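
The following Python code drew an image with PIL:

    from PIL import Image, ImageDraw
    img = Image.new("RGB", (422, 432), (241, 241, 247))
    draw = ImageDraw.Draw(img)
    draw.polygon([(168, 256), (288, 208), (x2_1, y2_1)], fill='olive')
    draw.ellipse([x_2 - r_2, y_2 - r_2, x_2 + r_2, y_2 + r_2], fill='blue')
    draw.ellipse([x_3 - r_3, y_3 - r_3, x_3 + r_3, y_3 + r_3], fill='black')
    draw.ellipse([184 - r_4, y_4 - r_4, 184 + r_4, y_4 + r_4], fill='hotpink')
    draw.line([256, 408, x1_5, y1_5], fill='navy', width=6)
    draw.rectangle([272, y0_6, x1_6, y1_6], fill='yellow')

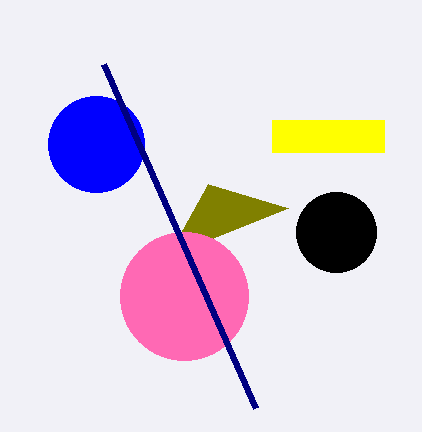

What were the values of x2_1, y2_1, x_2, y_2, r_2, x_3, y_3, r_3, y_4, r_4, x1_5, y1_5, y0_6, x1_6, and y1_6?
x2_1 = 208, y2_1 = 184, x_2 = 96, y_2 = 144, r_2 = 48, x_3 = 336, y_3 = 232, r_3 = 40, y_4 = 296, r_4 = 64, x1_5 = 104, y1_5 = 64, y0_6 = 120, x1_6 = 384, y1_6 = 152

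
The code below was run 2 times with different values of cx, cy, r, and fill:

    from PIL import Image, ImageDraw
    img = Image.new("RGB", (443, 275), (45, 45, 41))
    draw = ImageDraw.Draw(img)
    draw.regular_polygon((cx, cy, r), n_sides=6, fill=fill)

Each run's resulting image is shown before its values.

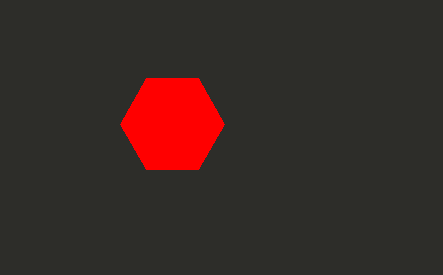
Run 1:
cx = 172, cy = 124, r = 52, fill = 'red'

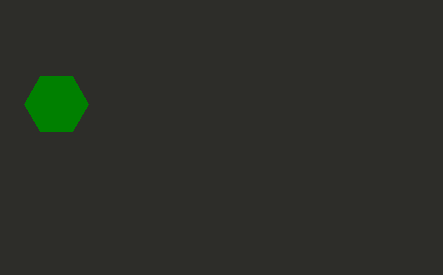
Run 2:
cx = 56; cy = 104; r = 32; fill = 'green'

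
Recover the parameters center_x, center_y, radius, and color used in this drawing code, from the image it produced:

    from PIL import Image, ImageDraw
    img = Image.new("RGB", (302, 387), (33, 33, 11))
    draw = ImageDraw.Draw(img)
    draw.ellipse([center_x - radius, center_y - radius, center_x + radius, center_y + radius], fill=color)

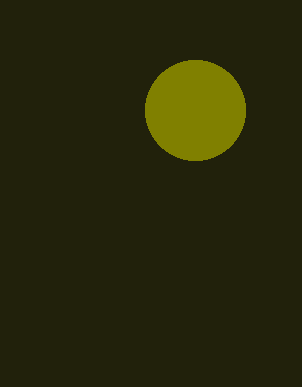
center_x = 195
center_y = 110
radius = 50
color = 'olive'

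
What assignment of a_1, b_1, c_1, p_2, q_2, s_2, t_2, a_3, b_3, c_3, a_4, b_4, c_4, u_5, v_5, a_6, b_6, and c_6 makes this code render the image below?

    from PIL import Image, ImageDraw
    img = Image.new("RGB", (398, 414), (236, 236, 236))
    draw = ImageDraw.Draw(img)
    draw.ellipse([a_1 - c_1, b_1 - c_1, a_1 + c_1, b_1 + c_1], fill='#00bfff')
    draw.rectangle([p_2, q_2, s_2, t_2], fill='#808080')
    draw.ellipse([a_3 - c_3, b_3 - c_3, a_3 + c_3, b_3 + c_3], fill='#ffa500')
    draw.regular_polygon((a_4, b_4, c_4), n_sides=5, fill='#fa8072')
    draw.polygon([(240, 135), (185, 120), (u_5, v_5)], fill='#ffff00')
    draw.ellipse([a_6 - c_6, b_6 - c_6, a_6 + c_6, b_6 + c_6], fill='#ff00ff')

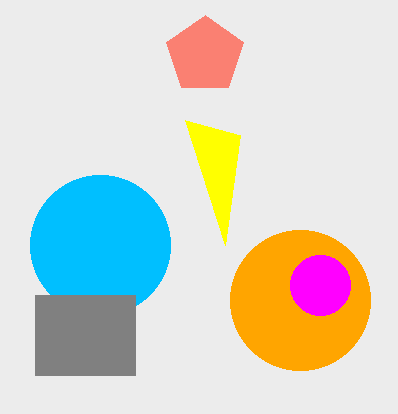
a_1 = 100
b_1 = 245
c_1 = 70
p_2 = 35
q_2 = 295
s_2 = 135
t_2 = 375
a_3 = 300
b_3 = 300
c_3 = 70
a_4 = 205
b_4 = 55
c_4 = 40
u_5 = 225
v_5 = 245
a_6 = 320
b_6 = 285
c_6 = 30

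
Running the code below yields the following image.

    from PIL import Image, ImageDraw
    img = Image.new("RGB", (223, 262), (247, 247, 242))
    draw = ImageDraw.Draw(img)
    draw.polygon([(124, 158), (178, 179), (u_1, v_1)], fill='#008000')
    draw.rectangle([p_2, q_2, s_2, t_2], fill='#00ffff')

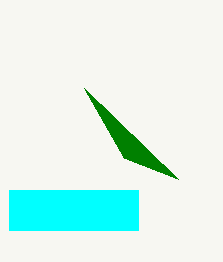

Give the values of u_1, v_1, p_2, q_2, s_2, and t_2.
u_1 = 84
v_1 = 88
p_2 = 9
q_2 = 190
s_2 = 138
t_2 = 230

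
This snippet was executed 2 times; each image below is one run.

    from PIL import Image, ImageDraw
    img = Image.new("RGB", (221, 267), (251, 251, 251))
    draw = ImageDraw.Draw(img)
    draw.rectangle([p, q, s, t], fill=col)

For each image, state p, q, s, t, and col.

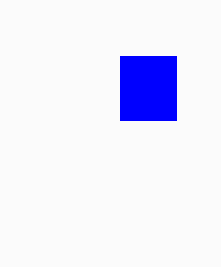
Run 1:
p = 120, q = 56, s = 176, t = 120, col = 'blue'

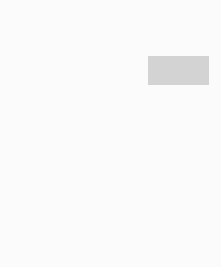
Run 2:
p = 148
q = 56
s = 208
t = 84
col = 'lightgray'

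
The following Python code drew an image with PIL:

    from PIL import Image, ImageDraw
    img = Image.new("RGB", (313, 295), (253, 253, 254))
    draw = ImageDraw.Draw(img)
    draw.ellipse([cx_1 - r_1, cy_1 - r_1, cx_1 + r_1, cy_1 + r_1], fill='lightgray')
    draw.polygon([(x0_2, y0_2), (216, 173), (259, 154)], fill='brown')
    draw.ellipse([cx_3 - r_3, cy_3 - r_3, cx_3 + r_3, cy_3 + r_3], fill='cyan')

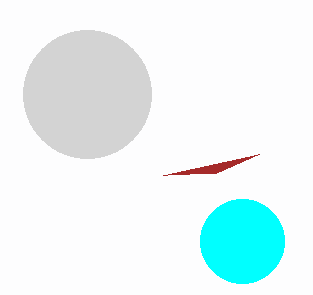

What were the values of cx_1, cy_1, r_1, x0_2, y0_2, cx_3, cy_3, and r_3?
cx_1 = 87; cy_1 = 94; r_1 = 64; x0_2 = 163; y0_2 = 175; cx_3 = 242; cy_3 = 241; r_3 = 42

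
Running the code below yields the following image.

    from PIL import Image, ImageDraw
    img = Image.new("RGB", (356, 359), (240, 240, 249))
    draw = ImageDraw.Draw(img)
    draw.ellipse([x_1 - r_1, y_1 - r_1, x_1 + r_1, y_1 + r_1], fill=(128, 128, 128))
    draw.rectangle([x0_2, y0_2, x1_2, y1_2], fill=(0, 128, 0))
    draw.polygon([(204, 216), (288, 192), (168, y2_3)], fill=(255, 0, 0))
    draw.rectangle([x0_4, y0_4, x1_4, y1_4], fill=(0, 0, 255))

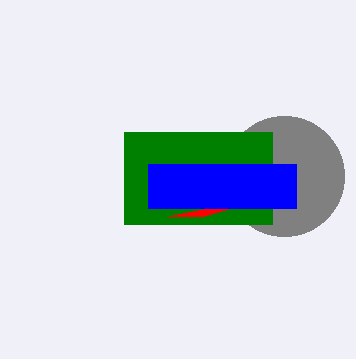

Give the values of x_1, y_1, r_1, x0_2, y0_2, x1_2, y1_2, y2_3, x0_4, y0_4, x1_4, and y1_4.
x_1 = 284, y_1 = 176, r_1 = 60, x0_2 = 124, y0_2 = 132, x1_2 = 272, y1_2 = 224, y2_3 = 216, x0_4 = 148, y0_4 = 164, x1_4 = 296, y1_4 = 208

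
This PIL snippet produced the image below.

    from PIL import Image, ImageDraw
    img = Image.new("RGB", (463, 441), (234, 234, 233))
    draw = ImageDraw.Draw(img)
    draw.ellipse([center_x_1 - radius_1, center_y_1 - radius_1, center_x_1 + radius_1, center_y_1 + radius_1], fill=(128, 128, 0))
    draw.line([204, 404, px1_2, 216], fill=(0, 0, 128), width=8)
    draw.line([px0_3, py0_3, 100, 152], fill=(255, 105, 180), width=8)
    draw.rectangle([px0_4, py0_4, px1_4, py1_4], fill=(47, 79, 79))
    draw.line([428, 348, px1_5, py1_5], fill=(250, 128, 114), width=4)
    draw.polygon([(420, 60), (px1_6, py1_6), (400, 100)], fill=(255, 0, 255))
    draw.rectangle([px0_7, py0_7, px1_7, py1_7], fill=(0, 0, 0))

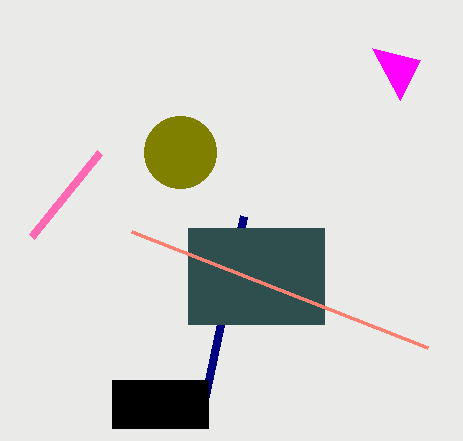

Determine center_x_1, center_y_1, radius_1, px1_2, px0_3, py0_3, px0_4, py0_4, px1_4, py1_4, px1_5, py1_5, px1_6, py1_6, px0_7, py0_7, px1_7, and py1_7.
center_x_1 = 180
center_y_1 = 152
radius_1 = 36
px1_2 = 244
px0_3 = 32
py0_3 = 236
px0_4 = 188
py0_4 = 228
px1_4 = 324
py1_4 = 324
px1_5 = 132
py1_5 = 232
px1_6 = 372
py1_6 = 48
px0_7 = 112
py0_7 = 380
px1_7 = 208
py1_7 = 428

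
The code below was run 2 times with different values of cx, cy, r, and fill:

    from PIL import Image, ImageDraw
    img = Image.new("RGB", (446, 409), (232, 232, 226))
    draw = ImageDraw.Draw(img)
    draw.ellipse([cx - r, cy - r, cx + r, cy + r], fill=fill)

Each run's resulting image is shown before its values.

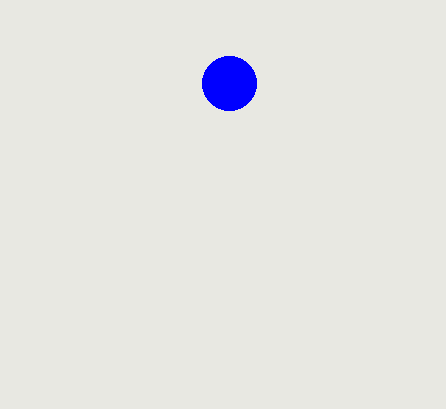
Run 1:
cx = 229, cy = 83, r = 27, fill = 'blue'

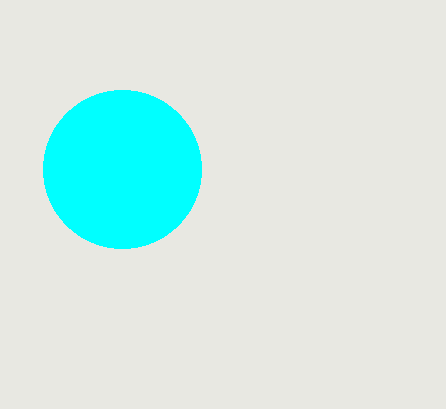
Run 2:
cx = 122; cy = 169; r = 79; fill = 'cyan'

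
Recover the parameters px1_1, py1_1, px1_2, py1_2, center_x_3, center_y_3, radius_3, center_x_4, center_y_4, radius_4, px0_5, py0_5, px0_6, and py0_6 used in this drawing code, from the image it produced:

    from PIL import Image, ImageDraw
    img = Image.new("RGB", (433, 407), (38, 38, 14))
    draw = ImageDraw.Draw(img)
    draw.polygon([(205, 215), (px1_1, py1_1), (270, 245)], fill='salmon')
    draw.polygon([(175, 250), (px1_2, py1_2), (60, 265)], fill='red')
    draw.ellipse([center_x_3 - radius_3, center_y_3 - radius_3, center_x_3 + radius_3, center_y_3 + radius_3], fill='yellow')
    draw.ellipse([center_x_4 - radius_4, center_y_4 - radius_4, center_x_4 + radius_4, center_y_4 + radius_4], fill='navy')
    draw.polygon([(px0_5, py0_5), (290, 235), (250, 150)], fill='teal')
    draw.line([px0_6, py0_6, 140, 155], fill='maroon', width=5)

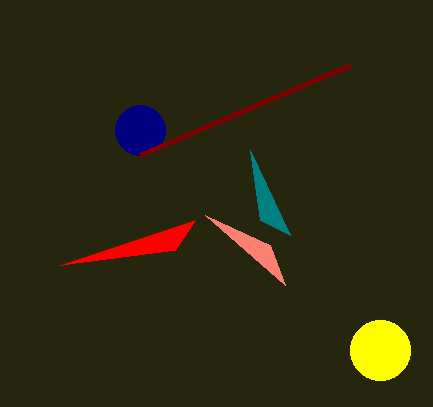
px1_1 = 285
py1_1 = 285
px1_2 = 195
py1_2 = 220
center_x_3 = 380
center_y_3 = 350
radius_3 = 30
center_x_4 = 140
center_y_4 = 130
radius_4 = 25
px0_5 = 260
py0_5 = 220
px0_6 = 350
py0_6 = 65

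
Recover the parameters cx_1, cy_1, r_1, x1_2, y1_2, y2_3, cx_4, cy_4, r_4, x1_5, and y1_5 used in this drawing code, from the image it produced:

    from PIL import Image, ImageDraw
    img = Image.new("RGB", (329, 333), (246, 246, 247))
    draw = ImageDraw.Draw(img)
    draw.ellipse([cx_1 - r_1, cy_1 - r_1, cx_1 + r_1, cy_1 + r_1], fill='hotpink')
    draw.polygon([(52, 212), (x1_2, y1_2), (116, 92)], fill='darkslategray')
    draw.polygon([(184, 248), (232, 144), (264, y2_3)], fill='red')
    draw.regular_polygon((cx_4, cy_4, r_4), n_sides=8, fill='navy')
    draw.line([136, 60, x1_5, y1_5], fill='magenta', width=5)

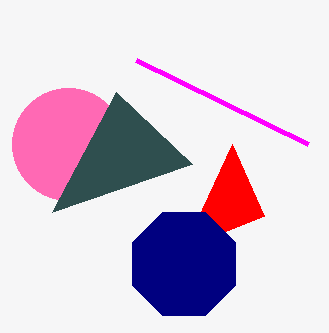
cx_1 = 68; cy_1 = 144; r_1 = 56; x1_2 = 192; y1_2 = 164; y2_3 = 216; cx_4 = 184; cy_4 = 264; r_4 = 56; x1_5 = 308; y1_5 = 144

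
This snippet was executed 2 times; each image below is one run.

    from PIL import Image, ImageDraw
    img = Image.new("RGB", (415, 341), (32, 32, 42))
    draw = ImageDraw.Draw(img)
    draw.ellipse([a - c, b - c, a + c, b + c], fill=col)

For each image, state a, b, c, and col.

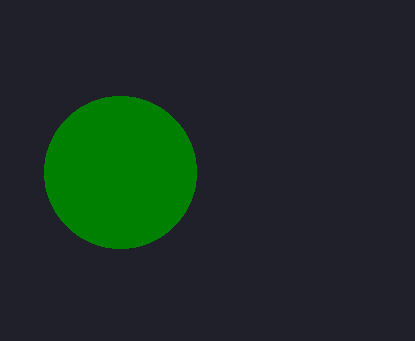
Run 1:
a = 120, b = 172, c = 76, col = 'green'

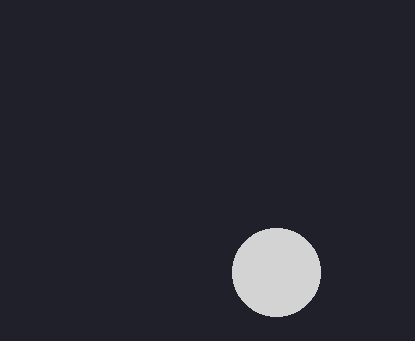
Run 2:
a = 276, b = 272, c = 44, col = 'lightgray'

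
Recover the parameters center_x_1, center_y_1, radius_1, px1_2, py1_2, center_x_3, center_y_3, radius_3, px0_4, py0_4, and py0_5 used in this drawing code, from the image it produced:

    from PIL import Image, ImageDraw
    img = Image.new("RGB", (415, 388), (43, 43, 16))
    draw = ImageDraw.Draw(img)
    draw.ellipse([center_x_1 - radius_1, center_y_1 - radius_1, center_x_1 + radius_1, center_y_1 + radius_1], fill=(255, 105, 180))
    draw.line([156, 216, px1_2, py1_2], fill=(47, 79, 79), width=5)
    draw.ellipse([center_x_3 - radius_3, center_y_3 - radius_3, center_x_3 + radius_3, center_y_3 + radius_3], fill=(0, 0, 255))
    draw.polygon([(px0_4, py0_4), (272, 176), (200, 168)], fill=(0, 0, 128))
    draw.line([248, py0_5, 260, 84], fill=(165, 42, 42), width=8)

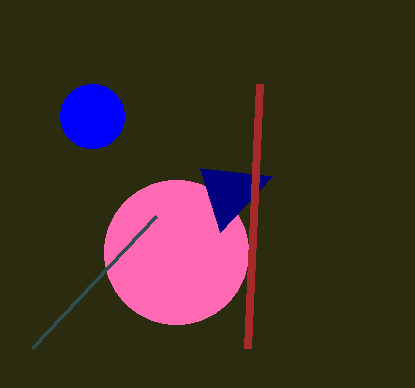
center_x_1 = 176
center_y_1 = 252
radius_1 = 72
px1_2 = 32
py1_2 = 348
center_x_3 = 92
center_y_3 = 116
radius_3 = 32
px0_4 = 220
py0_4 = 232
py0_5 = 348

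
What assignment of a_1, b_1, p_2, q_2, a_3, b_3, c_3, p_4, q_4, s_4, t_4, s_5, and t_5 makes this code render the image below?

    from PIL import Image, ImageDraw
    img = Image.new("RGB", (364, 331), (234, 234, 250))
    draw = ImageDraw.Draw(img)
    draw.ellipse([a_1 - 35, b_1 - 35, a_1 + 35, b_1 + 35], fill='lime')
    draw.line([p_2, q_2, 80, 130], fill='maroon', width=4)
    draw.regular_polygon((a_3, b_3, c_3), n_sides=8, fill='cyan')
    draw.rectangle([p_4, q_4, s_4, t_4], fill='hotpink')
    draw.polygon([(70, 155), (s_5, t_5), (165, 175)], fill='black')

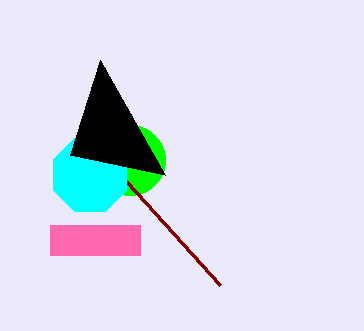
a_1 = 130
b_1 = 160
p_2 = 220
q_2 = 285
a_3 = 90
b_3 = 175
c_3 = 40
p_4 = 50
q_4 = 225
s_4 = 140
t_4 = 255
s_5 = 100
t_5 = 60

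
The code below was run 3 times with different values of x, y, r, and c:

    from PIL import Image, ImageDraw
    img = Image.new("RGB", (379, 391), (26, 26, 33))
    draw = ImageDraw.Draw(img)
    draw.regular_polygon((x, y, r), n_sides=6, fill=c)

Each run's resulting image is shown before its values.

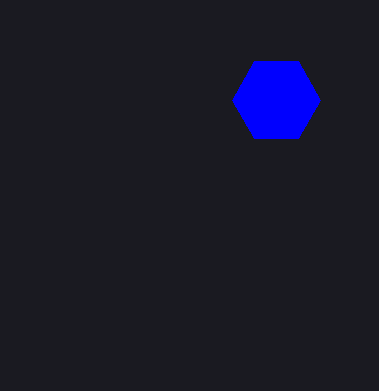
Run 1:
x = 276; y = 100; r = 44; c = 'blue'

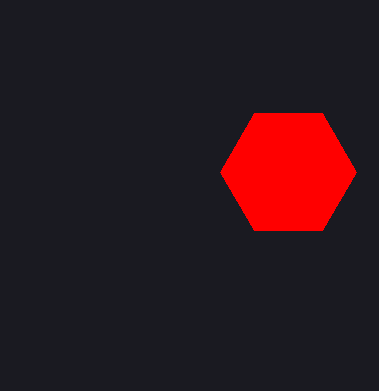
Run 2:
x = 288; y = 172; r = 68; c = 'red'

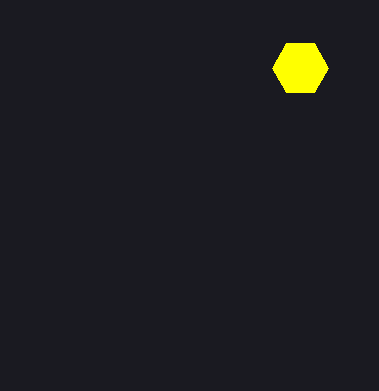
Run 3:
x = 300
y = 68
r = 28
c = 'yellow'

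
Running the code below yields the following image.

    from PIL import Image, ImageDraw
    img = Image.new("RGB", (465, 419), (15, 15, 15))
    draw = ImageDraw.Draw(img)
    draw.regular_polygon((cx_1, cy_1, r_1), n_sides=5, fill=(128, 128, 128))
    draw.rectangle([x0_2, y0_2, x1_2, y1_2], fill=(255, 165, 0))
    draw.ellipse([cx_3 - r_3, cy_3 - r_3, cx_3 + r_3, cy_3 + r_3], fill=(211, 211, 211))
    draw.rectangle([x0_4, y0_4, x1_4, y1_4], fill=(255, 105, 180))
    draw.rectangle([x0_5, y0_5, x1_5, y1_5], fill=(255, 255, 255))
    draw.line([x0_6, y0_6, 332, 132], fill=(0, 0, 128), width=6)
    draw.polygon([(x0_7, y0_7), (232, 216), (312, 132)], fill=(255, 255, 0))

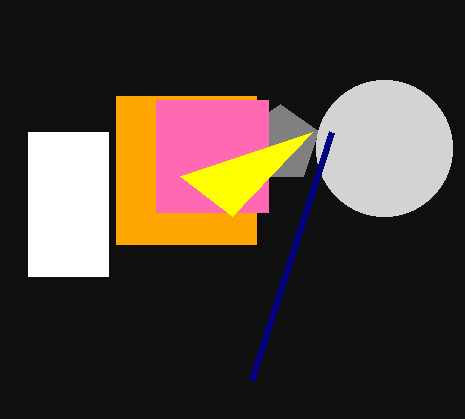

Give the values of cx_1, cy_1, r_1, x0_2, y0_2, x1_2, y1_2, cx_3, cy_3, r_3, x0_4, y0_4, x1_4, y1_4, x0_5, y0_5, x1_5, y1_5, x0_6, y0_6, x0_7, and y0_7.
cx_1 = 280
cy_1 = 144
r_1 = 40
x0_2 = 116
y0_2 = 96
x1_2 = 256
y1_2 = 244
cx_3 = 384
cy_3 = 148
r_3 = 68
x0_4 = 156
y0_4 = 100
x1_4 = 268
y1_4 = 212
x0_5 = 28
y0_5 = 132
x1_5 = 108
y1_5 = 276
x0_6 = 252
y0_6 = 380
x0_7 = 180
y0_7 = 176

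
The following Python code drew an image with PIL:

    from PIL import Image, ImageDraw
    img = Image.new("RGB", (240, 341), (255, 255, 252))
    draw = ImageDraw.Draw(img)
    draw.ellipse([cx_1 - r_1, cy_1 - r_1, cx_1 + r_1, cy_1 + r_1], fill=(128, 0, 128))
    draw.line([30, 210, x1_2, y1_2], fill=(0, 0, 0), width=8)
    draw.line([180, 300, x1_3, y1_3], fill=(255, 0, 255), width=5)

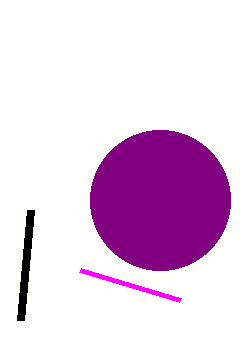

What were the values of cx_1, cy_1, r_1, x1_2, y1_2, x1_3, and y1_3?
cx_1 = 160
cy_1 = 200
r_1 = 70
x1_2 = 20
y1_2 = 320
x1_3 = 80
y1_3 = 270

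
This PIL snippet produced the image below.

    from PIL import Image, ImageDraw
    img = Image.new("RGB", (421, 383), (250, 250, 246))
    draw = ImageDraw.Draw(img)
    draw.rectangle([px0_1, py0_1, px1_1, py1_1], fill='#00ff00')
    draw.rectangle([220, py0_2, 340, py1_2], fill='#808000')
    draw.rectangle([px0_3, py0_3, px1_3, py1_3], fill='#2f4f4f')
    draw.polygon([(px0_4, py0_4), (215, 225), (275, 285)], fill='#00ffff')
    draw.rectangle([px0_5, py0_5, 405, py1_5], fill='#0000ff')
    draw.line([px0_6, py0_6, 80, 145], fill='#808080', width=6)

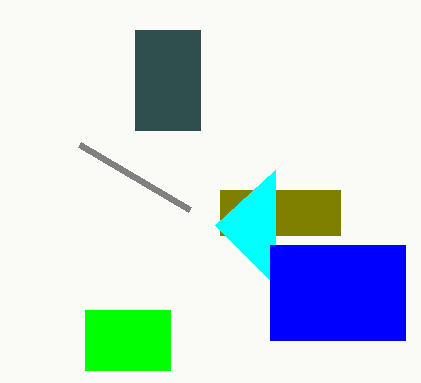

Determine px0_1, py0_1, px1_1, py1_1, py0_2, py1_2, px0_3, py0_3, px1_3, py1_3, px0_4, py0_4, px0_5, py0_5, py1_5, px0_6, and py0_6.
px0_1 = 85
py0_1 = 310
px1_1 = 170
py1_1 = 370
py0_2 = 190
py1_2 = 235
px0_3 = 135
py0_3 = 30
px1_3 = 200
py1_3 = 130
px0_4 = 275
py0_4 = 170
px0_5 = 270
py0_5 = 245
py1_5 = 340
px0_6 = 190
py0_6 = 210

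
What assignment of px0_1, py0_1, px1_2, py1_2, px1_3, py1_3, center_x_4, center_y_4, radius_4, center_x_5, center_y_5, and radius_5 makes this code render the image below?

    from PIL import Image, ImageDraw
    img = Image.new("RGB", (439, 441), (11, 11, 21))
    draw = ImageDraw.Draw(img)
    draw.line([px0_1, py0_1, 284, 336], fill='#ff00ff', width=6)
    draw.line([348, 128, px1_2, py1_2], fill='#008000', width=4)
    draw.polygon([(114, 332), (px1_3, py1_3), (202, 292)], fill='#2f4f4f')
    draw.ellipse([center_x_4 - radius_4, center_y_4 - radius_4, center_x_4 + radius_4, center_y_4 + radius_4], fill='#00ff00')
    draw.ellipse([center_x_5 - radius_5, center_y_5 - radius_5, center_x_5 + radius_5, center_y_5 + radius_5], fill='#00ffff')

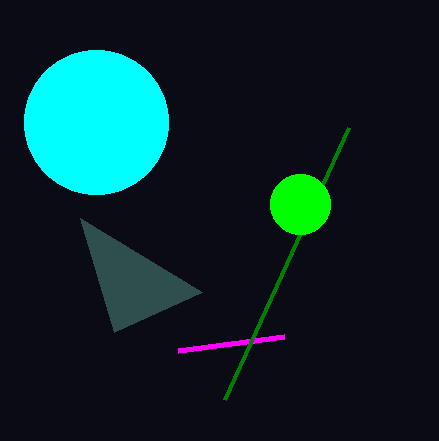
px0_1 = 178
py0_1 = 350
px1_2 = 224
py1_2 = 400
px1_3 = 80
py1_3 = 218
center_x_4 = 300
center_y_4 = 204
radius_4 = 30
center_x_5 = 96
center_y_5 = 122
radius_5 = 72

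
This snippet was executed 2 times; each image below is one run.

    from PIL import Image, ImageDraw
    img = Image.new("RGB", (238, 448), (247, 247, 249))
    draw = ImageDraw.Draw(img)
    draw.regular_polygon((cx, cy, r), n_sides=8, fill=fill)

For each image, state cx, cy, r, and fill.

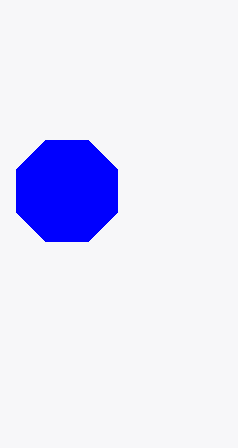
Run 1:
cx = 67; cy = 191; r = 55; fill = 'blue'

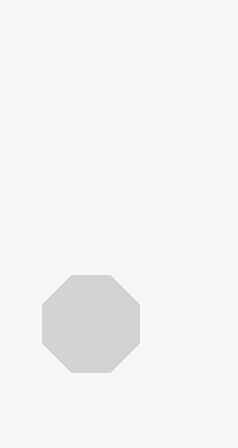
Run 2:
cx = 91; cy = 324; r = 52; fill = 'lightgray'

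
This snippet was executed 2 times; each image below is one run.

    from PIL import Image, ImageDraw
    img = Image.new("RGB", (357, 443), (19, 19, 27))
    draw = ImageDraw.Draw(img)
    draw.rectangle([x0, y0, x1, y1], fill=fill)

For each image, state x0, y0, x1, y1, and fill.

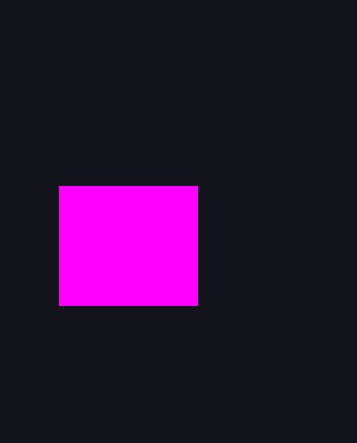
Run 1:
x0 = 59
y0 = 186
x1 = 197
y1 = 305
fill = 'magenta'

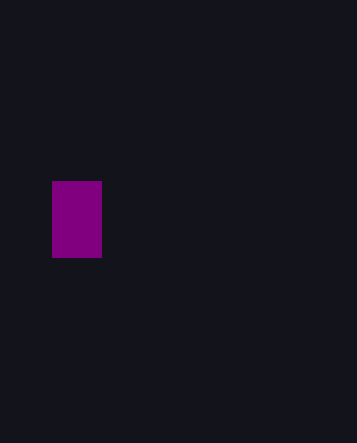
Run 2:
x0 = 52
y0 = 181
x1 = 101
y1 = 257
fill = 'purple'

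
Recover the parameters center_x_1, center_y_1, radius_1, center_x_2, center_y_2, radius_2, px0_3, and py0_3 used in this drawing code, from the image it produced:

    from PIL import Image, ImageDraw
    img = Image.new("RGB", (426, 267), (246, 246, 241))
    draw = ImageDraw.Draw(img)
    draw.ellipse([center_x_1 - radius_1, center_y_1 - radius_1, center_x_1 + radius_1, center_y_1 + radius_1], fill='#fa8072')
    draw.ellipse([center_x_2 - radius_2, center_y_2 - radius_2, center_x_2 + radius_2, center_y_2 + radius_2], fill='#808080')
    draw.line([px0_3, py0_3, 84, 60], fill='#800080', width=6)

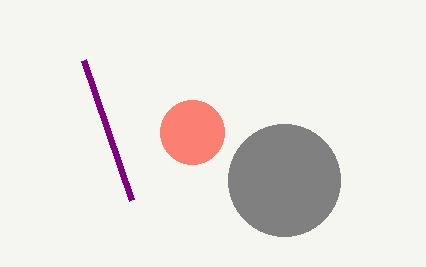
center_x_1 = 192
center_y_1 = 132
radius_1 = 32
center_x_2 = 284
center_y_2 = 180
radius_2 = 56
px0_3 = 132
py0_3 = 200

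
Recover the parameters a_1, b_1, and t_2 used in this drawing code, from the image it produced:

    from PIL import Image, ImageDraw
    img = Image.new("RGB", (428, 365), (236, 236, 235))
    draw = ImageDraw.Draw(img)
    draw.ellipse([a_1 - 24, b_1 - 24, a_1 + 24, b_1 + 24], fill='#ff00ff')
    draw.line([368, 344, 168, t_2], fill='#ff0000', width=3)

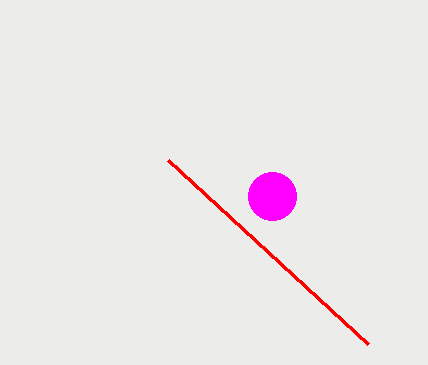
a_1 = 272
b_1 = 196
t_2 = 160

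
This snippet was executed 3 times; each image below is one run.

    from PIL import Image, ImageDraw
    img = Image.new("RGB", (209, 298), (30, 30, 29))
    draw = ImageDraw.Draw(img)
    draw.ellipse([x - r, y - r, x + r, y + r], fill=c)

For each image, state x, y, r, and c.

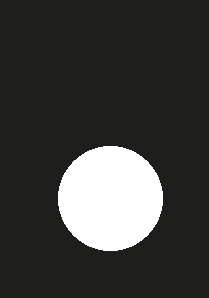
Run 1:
x = 110
y = 198
r = 52
c = 'white'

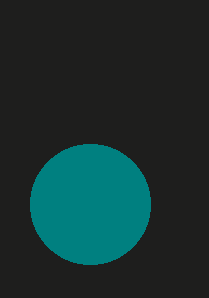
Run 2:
x = 90; y = 204; r = 60; c = 'teal'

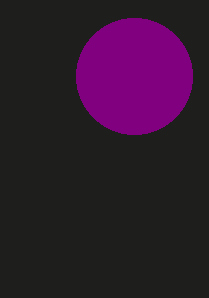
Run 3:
x = 134
y = 76
r = 58
c = 'purple'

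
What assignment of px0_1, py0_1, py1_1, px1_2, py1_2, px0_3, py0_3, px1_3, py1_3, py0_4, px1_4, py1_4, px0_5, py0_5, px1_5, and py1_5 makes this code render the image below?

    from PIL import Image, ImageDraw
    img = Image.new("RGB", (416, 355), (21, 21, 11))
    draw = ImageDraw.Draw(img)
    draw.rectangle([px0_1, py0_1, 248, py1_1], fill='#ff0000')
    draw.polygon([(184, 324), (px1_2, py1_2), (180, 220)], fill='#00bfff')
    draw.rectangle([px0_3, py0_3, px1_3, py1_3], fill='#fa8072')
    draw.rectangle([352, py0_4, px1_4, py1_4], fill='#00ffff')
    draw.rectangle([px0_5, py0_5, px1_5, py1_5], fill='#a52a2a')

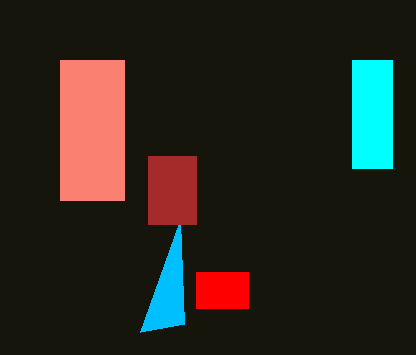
px0_1 = 196
py0_1 = 272
py1_1 = 308
px1_2 = 140
py1_2 = 332
px0_3 = 60
py0_3 = 60
px1_3 = 124
py1_3 = 200
py0_4 = 60
px1_4 = 392
py1_4 = 168
px0_5 = 148
py0_5 = 156
px1_5 = 196
py1_5 = 224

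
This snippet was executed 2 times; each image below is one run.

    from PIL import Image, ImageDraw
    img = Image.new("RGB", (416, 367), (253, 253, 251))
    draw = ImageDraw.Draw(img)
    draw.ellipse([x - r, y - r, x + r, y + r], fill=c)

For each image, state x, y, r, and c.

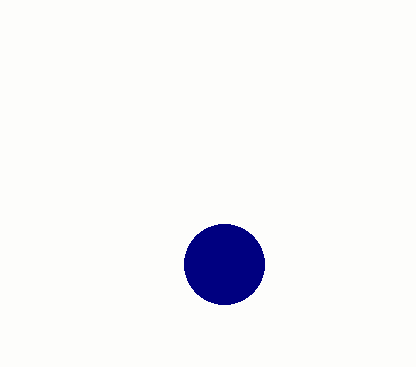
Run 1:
x = 224; y = 264; r = 40; c = 'navy'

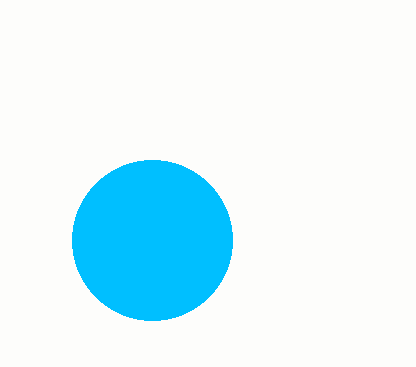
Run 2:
x = 152; y = 240; r = 80; c = 'deepskyblue'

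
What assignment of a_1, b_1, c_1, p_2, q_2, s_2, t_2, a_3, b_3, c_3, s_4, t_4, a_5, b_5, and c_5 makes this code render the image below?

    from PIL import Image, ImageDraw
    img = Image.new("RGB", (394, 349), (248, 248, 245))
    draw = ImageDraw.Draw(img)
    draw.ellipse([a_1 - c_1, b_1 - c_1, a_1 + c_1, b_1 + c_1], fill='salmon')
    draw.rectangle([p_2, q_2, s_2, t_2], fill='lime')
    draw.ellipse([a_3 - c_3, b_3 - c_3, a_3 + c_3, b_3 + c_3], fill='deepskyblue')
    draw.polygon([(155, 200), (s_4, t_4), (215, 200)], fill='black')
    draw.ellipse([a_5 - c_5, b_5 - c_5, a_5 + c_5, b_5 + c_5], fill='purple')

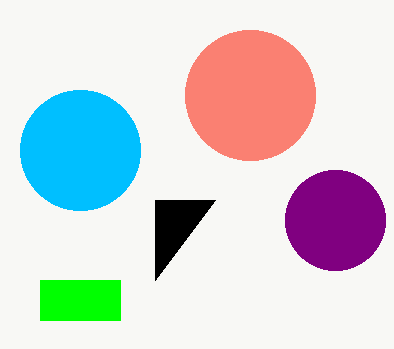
a_1 = 250, b_1 = 95, c_1 = 65, p_2 = 40, q_2 = 280, s_2 = 120, t_2 = 320, a_3 = 80, b_3 = 150, c_3 = 60, s_4 = 155, t_4 = 280, a_5 = 335, b_5 = 220, c_5 = 50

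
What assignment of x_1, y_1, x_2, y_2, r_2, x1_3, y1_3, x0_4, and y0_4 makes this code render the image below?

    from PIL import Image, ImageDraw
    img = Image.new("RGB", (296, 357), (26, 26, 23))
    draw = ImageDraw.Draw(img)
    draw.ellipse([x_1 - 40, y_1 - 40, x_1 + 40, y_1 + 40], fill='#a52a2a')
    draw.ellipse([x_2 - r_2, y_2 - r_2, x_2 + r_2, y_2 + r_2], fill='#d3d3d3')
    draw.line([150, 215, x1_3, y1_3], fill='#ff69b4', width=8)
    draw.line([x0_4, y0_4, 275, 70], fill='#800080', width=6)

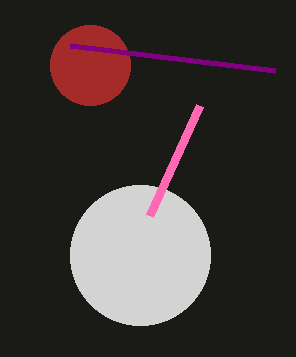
x_1 = 90
y_1 = 65
x_2 = 140
y_2 = 255
r_2 = 70
x1_3 = 200
y1_3 = 105
x0_4 = 70
y0_4 = 45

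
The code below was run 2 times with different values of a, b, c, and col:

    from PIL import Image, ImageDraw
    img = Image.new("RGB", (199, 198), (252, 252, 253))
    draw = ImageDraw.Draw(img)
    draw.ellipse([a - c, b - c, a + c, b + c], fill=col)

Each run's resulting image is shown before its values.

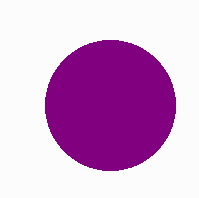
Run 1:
a = 110; b = 105; c = 65; col = 'purple'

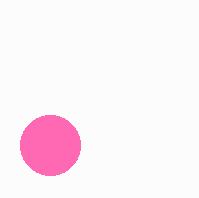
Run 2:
a = 50; b = 145; c = 30; col = 'hotpink'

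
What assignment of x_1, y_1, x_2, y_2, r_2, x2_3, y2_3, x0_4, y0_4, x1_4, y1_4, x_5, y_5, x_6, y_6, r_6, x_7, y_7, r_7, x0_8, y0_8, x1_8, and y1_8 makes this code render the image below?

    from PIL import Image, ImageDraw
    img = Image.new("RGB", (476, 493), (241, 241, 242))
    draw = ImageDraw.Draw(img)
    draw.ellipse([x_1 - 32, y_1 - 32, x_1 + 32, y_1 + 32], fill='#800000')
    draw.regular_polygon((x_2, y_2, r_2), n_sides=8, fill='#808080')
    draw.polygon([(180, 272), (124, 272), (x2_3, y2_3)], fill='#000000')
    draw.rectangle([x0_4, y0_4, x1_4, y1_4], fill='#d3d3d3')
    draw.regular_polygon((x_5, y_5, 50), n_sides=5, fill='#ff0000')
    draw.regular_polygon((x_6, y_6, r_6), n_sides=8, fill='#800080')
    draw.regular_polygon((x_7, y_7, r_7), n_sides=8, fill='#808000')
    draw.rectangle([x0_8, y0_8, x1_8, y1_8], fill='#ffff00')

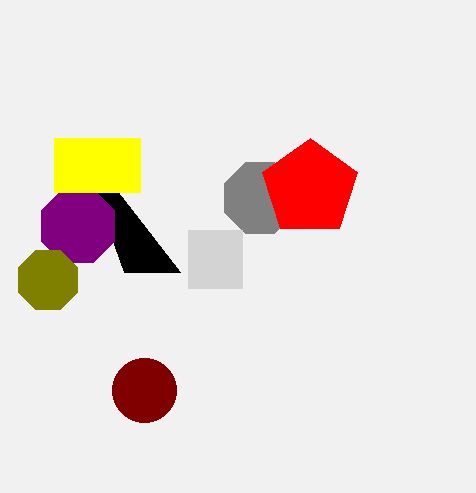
x_1 = 144
y_1 = 390
x_2 = 260
y_2 = 198
r_2 = 38
x2_3 = 76
y2_3 = 138
x0_4 = 188
y0_4 = 230
x1_4 = 242
y1_4 = 288
x_5 = 310
y_5 = 188
x_6 = 78
y_6 = 226
r_6 = 40
x_7 = 48
y_7 = 280
r_7 = 32
x0_8 = 54
y0_8 = 138
x1_8 = 140
y1_8 = 192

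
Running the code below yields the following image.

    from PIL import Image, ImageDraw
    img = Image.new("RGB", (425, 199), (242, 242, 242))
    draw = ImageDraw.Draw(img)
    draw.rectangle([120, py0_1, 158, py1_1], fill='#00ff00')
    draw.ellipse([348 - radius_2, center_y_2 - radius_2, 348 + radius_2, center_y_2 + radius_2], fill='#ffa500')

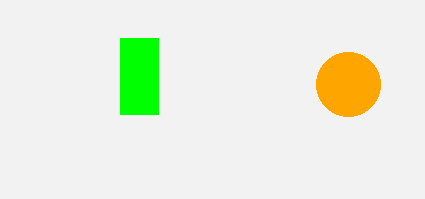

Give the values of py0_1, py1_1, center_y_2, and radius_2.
py0_1 = 38
py1_1 = 114
center_y_2 = 84
radius_2 = 32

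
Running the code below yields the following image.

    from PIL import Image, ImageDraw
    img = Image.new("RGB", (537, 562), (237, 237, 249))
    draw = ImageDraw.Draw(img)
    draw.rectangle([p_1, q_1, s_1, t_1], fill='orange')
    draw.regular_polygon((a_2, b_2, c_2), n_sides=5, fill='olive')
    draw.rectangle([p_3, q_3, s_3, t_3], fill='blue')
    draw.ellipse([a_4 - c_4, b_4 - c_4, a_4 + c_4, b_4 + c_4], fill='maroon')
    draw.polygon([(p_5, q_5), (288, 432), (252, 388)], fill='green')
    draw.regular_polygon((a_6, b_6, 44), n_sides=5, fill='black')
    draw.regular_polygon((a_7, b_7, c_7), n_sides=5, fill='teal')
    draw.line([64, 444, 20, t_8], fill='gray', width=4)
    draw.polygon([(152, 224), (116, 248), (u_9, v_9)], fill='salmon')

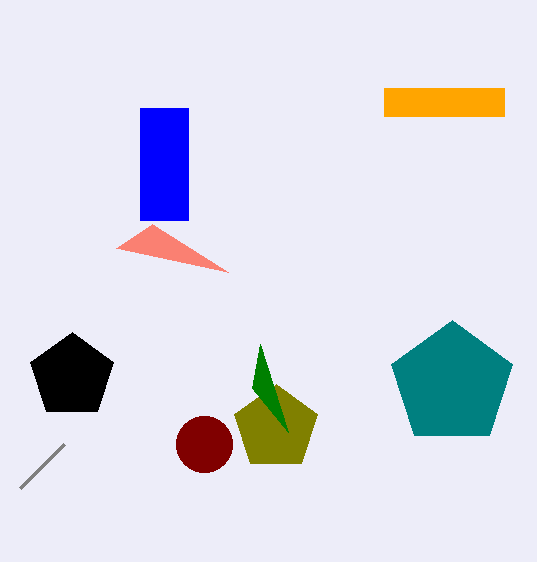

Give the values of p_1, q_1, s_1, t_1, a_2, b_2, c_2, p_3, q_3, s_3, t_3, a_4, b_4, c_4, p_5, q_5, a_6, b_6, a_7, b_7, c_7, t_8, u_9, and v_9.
p_1 = 384, q_1 = 88, s_1 = 504, t_1 = 116, a_2 = 276, b_2 = 428, c_2 = 44, p_3 = 140, q_3 = 108, s_3 = 188, t_3 = 220, a_4 = 204, b_4 = 444, c_4 = 28, p_5 = 260, q_5 = 344, a_6 = 72, b_6 = 376, a_7 = 452, b_7 = 384, c_7 = 64, t_8 = 488, u_9 = 228, v_9 = 272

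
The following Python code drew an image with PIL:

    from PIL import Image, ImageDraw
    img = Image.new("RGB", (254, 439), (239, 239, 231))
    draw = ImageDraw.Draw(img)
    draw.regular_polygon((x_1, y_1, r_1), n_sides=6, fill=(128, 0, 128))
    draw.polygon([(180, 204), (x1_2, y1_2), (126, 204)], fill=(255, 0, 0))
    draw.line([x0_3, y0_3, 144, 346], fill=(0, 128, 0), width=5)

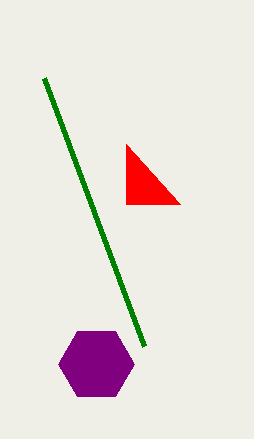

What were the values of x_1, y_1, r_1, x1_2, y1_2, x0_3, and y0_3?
x_1 = 96, y_1 = 364, r_1 = 38, x1_2 = 126, y1_2 = 144, x0_3 = 44, y0_3 = 78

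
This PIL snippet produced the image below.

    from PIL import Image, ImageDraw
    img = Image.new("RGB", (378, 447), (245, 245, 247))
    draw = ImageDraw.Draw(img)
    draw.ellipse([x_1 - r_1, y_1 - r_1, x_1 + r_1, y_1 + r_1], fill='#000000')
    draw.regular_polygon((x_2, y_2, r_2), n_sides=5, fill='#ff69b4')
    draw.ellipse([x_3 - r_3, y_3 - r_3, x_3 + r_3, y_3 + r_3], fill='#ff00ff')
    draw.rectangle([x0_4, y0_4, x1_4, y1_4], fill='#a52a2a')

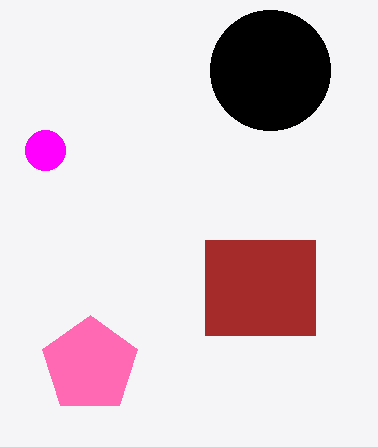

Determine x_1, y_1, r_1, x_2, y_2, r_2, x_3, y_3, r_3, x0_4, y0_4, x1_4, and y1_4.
x_1 = 270; y_1 = 70; r_1 = 60; x_2 = 90; y_2 = 365; r_2 = 50; x_3 = 45; y_3 = 150; r_3 = 20; x0_4 = 205; y0_4 = 240; x1_4 = 315; y1_4 = 335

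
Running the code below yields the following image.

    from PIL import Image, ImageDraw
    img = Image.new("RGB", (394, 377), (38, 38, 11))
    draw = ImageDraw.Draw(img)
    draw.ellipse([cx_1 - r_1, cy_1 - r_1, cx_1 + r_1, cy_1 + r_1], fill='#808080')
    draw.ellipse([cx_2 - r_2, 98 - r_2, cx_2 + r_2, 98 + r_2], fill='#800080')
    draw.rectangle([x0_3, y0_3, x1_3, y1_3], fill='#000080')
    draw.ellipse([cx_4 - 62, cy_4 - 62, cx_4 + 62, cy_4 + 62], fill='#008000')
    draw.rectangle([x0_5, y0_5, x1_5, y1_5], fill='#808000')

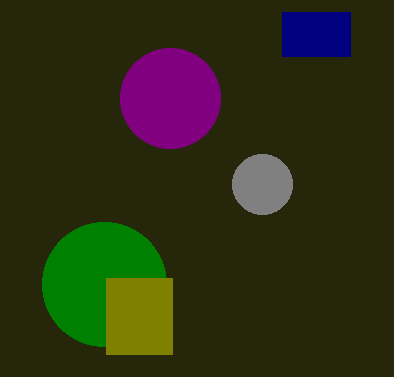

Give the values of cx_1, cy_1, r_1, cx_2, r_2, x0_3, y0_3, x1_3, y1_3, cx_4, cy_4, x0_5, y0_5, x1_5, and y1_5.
cx_1 = 262, cy_1 = 184, r_1 = 30, cx_2 = 170, r_2 = 50, x0_3 = 282, y0_3 = 12, x1_3 = 350, y1_3 = 56, cx_4 = 104, cy_4 = 284, x0_5 = 106, y0_5 = 278, x1_5 = 172, y1_5 = 354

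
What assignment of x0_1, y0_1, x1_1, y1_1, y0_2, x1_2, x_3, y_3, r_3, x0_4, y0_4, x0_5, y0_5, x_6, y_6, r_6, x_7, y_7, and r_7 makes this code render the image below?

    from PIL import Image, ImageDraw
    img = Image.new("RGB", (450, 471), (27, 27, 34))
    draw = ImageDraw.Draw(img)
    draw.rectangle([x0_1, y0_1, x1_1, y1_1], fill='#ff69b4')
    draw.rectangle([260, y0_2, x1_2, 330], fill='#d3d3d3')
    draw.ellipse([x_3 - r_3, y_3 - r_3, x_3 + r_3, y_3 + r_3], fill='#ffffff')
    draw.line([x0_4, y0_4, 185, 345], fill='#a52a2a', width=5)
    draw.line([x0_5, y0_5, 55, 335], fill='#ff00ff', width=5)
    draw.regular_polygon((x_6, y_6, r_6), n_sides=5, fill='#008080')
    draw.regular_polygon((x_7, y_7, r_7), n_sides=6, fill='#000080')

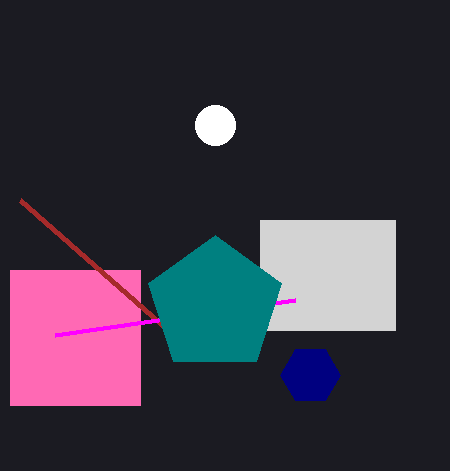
x0_1 = 10
y0_1 = 270
x1_1 = 140
y1_1 = 405
y0_2 = 220
x1_2 = 395
x_3 = 215
y_3 = 125
r_3 = 20
x0_4 = 20
y0_4 = 200
x0_5 = 295
y0_5 = 300
x_6 = 215
y_6 = 305
r_6 = 70
x_7 = 310
y_7 = 375
r_7 = 30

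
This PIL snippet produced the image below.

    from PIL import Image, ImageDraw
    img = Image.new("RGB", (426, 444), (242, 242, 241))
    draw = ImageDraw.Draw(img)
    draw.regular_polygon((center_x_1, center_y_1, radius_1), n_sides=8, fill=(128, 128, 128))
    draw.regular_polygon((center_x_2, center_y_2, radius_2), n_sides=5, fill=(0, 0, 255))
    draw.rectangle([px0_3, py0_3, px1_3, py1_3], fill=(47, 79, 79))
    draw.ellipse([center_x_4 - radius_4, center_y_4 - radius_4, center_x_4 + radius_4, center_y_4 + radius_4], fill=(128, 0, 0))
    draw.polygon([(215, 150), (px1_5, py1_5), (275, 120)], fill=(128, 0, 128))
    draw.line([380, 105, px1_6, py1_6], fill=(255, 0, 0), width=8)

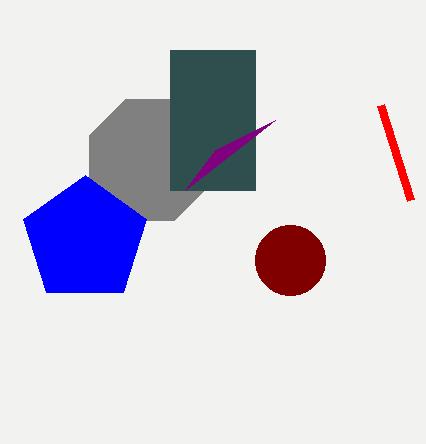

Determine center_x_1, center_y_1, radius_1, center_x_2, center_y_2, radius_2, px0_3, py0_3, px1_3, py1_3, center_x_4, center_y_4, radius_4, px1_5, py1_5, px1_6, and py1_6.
center_x_1 = 150
center_y_1 = 160
radius_1 = 65
center_x_2 = 85
center_y_2 = 240
radius_2 = 65
px0_3 = 170
py0_3 = 50
px1_3 = 255
py1_3 = 190
center_x_4 = 290
center_y_4 = 260
radius_4 = 35
px1_5 = 185
py1_5 = 190
px1_6 = 410
py1_6 = 200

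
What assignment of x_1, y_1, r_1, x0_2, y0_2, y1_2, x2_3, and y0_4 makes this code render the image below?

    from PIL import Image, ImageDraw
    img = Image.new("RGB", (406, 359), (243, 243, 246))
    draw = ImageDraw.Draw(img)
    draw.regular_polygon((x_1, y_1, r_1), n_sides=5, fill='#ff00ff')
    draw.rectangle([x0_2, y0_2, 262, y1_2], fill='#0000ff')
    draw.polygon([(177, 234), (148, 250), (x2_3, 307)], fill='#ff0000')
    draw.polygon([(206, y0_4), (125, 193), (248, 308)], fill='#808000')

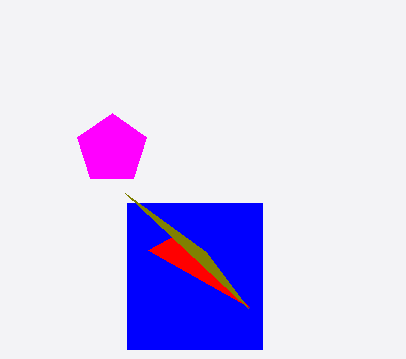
x_1 = 112, y_1 = 149, r_1 = 36, x0_2 = 127, y0_2 = 203, y1_2 = 349, x2_3 = 249, y0_4 = 252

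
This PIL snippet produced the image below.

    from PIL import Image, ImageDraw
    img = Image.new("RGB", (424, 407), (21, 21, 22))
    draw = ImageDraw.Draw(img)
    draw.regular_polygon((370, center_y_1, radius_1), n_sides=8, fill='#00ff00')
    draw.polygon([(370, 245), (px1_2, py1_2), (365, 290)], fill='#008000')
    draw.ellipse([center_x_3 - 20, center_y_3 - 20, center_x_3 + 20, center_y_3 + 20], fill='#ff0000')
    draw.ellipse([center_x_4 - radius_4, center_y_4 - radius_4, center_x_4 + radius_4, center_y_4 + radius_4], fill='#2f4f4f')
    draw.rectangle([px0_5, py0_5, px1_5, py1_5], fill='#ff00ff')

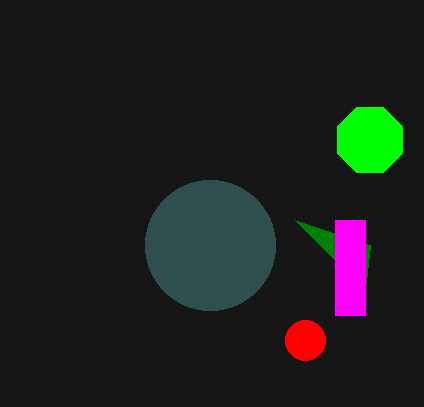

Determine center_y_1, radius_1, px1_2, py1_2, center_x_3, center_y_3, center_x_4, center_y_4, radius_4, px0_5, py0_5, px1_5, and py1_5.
center_y_1 = 140
radius_1 = 35
px1_2 = 295
py1_2 = 220
center_x_3 = 305
center_y_3 = 340
center_x_4 = 210
center_y_4 = 245
radius_4 = 65
px0_5 = 335
py0_5 = 220
px1_5 = 365
py1_5 = 315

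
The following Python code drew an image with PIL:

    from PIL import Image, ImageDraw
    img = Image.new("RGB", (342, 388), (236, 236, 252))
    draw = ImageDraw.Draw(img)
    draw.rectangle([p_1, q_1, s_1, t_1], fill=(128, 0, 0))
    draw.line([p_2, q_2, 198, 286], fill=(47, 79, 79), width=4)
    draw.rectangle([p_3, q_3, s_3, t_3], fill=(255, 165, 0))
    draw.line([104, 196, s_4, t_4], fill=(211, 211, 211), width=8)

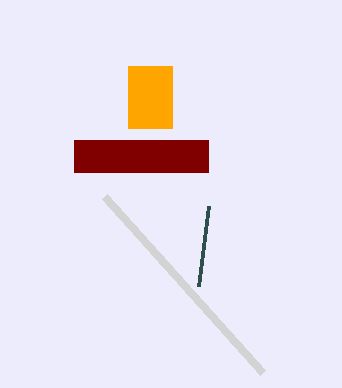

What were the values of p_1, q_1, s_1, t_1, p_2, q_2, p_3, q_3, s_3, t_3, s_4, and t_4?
p_1 = 74, q_1 = 140, s_1 = 208, t_1 = 172, p_2 = 208, q_2 = 206, p_3 = 128, q_3 = 66, s_3 = 172, t_3 = 128, s_4 = 262, t_4 = 372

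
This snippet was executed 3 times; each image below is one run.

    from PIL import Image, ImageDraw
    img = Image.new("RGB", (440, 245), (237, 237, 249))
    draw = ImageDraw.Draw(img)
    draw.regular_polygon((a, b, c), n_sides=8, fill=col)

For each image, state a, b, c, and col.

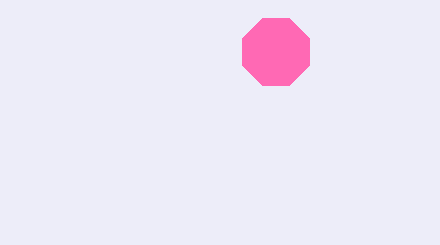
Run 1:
a = 276; b = 52; c = 36; col = 'hotpink'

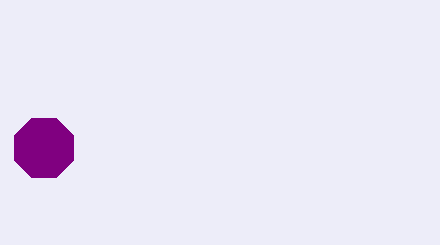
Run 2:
a = 44
b = 148
c = 32
col = 'purple'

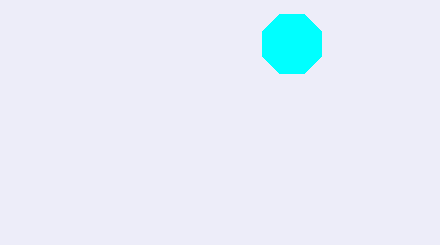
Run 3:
a = 292; b = 44; c = 32; col = 'cyan'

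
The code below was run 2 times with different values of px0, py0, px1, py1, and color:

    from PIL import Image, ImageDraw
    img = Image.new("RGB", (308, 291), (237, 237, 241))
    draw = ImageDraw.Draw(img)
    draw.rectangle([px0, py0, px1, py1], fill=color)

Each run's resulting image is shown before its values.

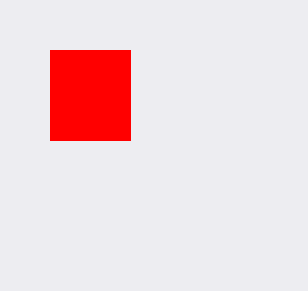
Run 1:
px0 = 50, py0 = 50, px1 = 130, py1 = 140, color = 'red'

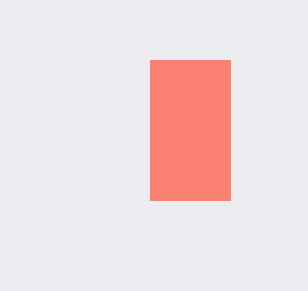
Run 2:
px0 = 150; py0 = 60; px1 = 230; py1 = 200; color = 'salmon'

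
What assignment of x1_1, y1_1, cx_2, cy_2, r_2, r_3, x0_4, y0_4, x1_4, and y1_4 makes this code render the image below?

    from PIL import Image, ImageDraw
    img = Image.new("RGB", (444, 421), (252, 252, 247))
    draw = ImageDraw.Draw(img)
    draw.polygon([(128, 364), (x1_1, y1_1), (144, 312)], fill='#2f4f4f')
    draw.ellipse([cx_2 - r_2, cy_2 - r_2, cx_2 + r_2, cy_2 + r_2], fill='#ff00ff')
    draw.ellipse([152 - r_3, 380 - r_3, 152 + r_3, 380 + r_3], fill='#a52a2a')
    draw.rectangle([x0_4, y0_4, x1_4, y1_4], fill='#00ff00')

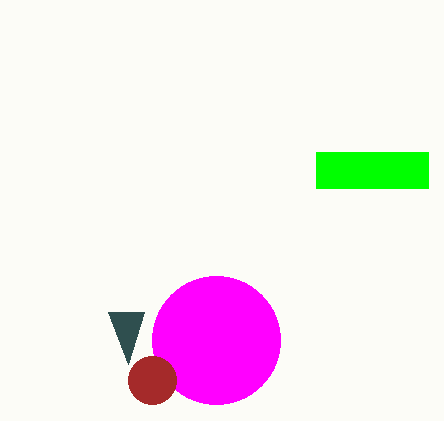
x1_1 = 108
y1_1 = 312
cx_2 = 216
cy_2 = 340
r_2 = 64
r_3 = 24
x0_4 = 316
y0_4 = 152
x1_4 = 428
y1_4 = 188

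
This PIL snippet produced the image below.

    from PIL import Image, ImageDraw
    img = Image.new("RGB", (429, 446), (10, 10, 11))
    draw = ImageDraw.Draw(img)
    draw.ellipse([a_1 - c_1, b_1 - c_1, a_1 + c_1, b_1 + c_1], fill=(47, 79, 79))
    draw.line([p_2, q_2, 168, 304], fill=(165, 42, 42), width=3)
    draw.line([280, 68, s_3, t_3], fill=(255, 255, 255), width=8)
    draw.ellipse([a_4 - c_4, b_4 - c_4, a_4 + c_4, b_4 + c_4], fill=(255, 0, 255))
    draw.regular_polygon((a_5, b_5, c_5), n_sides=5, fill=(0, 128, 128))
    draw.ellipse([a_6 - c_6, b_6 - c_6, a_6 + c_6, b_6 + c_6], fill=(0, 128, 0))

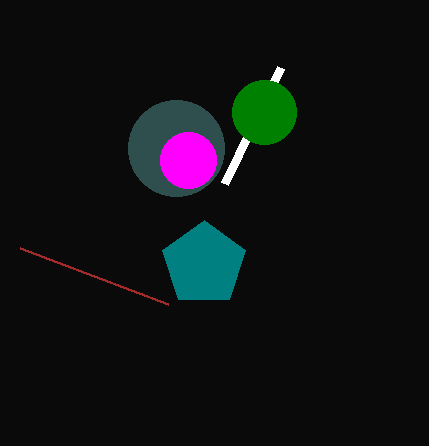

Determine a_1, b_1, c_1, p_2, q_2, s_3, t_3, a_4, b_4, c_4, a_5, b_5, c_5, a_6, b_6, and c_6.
a_1 = 176, b_1 = 148, c_1 = 48, p_2 = 20, q_2 = 248, s_3 = 224, t_3 = 184, a_4 = 188, b_4 = 160, c_4 = 28, a_5 = 204, b_5 = 264, c_5 = 44, a_6 = 264, b_6 = 112, c_6 = 32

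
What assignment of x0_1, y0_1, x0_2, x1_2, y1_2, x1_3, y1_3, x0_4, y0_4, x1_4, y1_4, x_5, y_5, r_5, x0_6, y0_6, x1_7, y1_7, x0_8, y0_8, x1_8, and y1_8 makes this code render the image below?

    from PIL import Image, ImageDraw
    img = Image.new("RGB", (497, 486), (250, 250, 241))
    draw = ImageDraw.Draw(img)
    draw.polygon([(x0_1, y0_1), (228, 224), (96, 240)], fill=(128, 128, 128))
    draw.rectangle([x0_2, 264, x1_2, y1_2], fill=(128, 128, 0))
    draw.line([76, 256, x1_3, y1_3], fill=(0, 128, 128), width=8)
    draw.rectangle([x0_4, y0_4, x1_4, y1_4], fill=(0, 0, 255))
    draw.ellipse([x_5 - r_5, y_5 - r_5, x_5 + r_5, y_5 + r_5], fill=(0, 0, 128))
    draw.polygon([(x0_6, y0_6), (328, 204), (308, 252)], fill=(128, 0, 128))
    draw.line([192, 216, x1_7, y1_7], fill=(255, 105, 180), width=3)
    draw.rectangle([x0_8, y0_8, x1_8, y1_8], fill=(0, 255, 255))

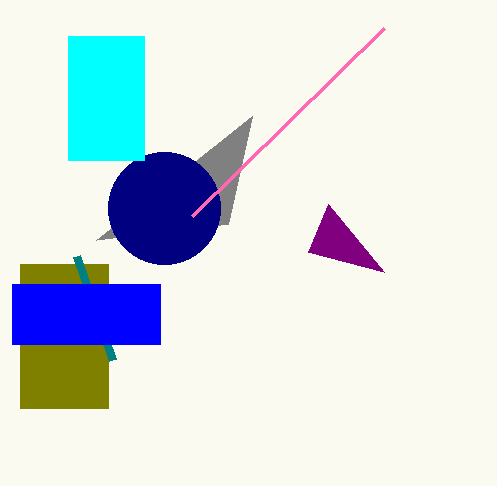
x0_1 = 252
y0_1 = 116
x0_2 = 20
x1_2 = 108
y1_2 = 408
x1_3 = 112
y1_3 = 360
x0_4 = 12
y0_4 = 284
x1_4 = 160
y1_4 = 344
x_5 = 164
y_5 = 208
r_5 = 56
x0_6 = 384
y0_6 = 272
x1_7 = 384
y1_7 = 28
x0_8 = 68
y0_8 = 36
x1_8 = 144
y1_8 = 160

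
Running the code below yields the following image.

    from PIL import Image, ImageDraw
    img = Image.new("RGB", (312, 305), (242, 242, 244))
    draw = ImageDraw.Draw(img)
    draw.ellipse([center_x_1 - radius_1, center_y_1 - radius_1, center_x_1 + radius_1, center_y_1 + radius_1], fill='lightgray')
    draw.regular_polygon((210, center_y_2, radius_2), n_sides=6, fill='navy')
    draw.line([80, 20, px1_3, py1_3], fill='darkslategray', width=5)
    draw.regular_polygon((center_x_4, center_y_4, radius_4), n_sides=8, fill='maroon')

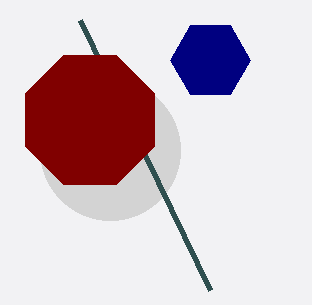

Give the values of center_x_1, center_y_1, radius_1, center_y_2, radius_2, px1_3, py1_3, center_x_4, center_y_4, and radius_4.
center_x_1 = 110; center_y_1 = 150; radius_1 = 70; center_y_2 = 60; radius_2 = 40; px1_3 = 210; py1_3 = 290; center_x_4 = 90; center_y_4 = 120; radius_4 = 70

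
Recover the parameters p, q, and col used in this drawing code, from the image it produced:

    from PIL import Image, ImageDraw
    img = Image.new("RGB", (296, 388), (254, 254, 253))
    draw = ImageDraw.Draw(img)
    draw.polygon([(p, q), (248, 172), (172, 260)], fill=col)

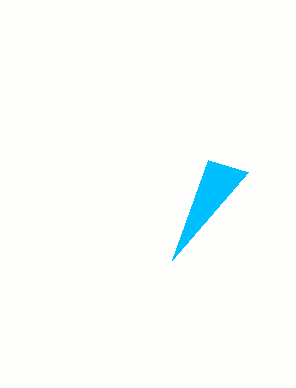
p = 208, q = 160, col = 'deepskyblue'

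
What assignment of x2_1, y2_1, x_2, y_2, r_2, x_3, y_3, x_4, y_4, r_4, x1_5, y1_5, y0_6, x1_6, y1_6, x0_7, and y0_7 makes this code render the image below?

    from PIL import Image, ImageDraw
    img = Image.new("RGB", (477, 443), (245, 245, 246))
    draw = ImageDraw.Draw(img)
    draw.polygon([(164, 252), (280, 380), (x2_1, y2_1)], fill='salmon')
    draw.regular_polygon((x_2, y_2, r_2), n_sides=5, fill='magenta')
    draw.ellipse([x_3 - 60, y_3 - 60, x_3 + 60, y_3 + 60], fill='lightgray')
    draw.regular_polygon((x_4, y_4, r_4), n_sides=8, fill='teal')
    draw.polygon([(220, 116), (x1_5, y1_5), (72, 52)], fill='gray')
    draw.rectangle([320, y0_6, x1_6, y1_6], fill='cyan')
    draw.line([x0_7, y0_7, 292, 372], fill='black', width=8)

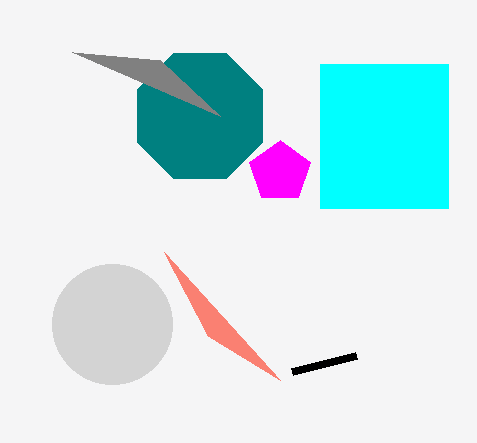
x2_1 = 208
y2_1 = 336
x_2 = 280
y_2 = 172
r_2 = 32
x_3 = 112
y_3 = 324
x_4 = 200
y_4 = 116
r_4 = 68
x1_5 = 160
y1_5 = 60
y0_6 = 64
x1_6 = 448
y1_6 = 208
x0_7 = 356
y0_7 = 356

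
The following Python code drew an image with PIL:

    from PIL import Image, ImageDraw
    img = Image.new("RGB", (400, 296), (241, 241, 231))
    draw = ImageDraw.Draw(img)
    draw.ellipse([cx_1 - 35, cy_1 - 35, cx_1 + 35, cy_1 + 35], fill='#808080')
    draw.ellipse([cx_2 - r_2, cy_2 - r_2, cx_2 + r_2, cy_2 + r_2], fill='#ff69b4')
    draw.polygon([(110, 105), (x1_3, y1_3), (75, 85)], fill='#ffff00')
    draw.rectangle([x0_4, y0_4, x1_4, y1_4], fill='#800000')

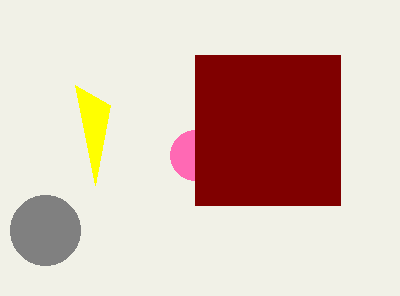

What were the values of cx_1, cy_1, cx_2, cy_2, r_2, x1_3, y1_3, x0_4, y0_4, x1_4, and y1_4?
cx_1 = 45; cy_1 = 230; cx_2 = 195; cy_2 = 155; r_2 = 25; x1_3 = 95; y1_3 = 185; x0_4 = 195; y0_4 = 55; x1_4 = 340; y1_4 = 205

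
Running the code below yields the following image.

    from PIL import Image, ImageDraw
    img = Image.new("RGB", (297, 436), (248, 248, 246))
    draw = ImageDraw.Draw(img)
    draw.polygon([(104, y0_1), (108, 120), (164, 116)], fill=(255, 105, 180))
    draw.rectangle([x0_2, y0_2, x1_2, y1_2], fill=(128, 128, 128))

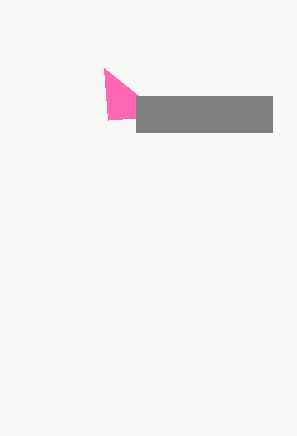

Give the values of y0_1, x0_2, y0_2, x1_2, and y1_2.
y0_1 = 68; x0_2 = 136; y0_2 = 96; x1_2 = 272; y1_2 = 132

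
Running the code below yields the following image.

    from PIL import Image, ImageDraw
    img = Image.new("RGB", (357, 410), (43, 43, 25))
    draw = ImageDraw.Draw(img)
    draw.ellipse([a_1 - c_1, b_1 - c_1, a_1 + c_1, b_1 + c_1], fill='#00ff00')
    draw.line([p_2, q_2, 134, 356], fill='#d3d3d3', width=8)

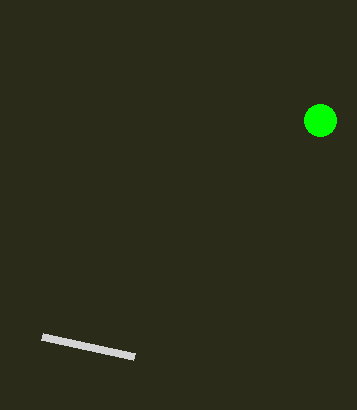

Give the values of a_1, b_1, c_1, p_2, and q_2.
a_1 = 320, b_1 = 120, c_1 = 16, p_2 = 42, q_2 = 336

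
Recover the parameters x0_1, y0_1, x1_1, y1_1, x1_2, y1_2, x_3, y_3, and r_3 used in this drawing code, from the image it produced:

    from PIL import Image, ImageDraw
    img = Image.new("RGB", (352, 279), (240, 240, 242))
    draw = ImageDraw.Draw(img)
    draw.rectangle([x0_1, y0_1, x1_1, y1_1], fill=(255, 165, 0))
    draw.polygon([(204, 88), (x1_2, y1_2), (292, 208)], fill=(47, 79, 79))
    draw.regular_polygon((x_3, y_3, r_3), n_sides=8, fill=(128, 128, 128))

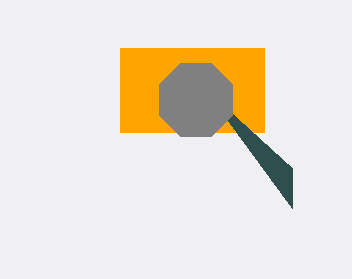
x0_1 = 120; y0_1 = 48; x1_1 = 264; y1_1 = 132; x1_2 = 292; y1_2 = 168; x_3 = 196; y_3 = 100; r_3 = 40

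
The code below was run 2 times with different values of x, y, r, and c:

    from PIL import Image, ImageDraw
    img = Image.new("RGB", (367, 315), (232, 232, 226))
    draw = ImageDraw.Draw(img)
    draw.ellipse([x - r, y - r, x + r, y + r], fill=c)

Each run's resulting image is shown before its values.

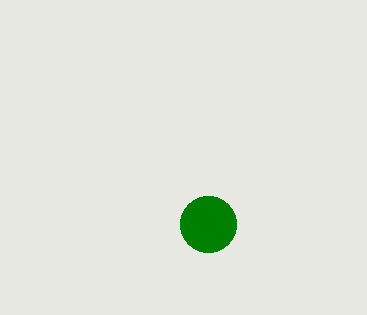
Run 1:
x = 208; y = 224; r = 28; c = 'green'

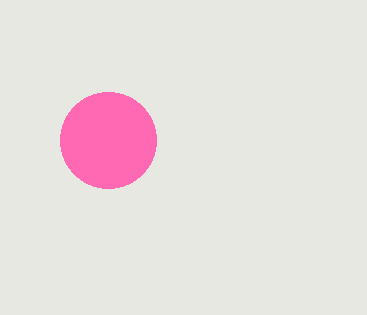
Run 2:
x = 108
y = 140
r = 48
c = 'hotpink'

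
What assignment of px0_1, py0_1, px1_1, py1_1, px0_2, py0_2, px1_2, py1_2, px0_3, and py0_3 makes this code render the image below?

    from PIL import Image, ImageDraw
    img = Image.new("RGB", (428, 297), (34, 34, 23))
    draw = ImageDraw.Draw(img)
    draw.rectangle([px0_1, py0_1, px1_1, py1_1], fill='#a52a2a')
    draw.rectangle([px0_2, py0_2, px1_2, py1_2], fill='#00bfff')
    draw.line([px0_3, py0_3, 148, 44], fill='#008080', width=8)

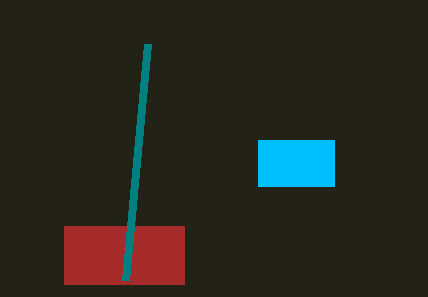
px0_1 = 64
py0_1 = 226
px1_1 = 184
py1_1 = 284
px0_2 = 258
py0_2 = 140
px1_2 = 334
py1_2 = 186
px0_3 = 126
py0_3 = 280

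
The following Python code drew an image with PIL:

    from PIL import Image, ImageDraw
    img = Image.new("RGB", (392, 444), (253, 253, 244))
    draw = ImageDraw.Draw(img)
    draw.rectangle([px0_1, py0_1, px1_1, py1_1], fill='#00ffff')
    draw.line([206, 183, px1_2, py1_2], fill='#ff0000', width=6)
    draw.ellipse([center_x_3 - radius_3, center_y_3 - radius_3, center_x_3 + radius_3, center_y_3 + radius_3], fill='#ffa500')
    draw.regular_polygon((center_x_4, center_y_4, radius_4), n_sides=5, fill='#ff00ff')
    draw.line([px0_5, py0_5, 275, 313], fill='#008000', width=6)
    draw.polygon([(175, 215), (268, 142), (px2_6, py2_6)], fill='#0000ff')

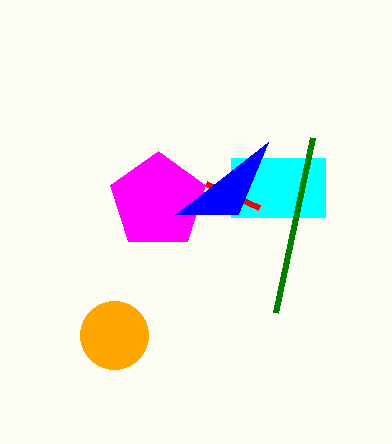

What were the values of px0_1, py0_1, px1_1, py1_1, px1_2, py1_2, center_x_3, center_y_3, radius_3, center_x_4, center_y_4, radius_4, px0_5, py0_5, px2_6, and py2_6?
px0_1 = 231
py0_1 = 158
px1_1 = 325
py1_1 = 217
px1_2 = 259
py1_2 = 207
center_x_3 = 114
center_y_3 = 335
radius_3 = 34
center_x_4 = 158
center_y_4 = 201
radius_4 = 50
px0_5 = 312
py0_5 = 138
px2_6 = 238
py2_6 = 214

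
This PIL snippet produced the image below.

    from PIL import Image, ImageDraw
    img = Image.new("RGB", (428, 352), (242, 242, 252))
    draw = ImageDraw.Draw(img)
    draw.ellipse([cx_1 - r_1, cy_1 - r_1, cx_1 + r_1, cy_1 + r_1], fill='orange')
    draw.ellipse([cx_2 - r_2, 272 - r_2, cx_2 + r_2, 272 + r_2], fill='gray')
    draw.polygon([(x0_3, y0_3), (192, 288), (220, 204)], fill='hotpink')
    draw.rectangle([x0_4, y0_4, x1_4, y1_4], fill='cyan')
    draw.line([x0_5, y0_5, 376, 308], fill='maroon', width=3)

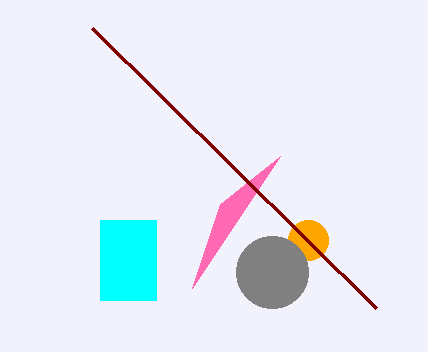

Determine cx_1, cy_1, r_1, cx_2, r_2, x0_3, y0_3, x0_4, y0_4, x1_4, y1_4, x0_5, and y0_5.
cx_1 = 308, cy_1 = 240, r_1 = 20, cx_2 = 272, r_2 = 36, x0_3 = 280, y0_3 = 156, x0_4 = 100, y0_4 = 220, x1_4 = 156, y1_4 = 300, x0_5 = 92, y0_5 = 28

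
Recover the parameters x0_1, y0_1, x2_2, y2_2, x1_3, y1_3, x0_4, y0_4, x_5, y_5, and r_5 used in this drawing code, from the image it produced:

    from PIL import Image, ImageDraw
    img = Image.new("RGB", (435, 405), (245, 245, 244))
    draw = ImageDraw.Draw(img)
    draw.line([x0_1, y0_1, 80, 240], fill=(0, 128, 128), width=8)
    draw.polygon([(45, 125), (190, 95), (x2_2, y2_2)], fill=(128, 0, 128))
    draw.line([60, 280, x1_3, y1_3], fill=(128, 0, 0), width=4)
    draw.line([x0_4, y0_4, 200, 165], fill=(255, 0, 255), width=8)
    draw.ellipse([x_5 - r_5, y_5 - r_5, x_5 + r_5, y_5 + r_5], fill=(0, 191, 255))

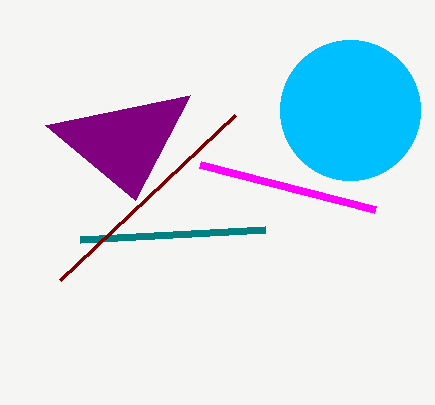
x0_1 = 265, y0_1 = 230, x2_2 = 135, y2_2 = 200, x1_3 = 235, y1_3 = 115, x0_4 = 375, y0_4 = 210, x_5 = 350, y_5 = 110, r_5 = 70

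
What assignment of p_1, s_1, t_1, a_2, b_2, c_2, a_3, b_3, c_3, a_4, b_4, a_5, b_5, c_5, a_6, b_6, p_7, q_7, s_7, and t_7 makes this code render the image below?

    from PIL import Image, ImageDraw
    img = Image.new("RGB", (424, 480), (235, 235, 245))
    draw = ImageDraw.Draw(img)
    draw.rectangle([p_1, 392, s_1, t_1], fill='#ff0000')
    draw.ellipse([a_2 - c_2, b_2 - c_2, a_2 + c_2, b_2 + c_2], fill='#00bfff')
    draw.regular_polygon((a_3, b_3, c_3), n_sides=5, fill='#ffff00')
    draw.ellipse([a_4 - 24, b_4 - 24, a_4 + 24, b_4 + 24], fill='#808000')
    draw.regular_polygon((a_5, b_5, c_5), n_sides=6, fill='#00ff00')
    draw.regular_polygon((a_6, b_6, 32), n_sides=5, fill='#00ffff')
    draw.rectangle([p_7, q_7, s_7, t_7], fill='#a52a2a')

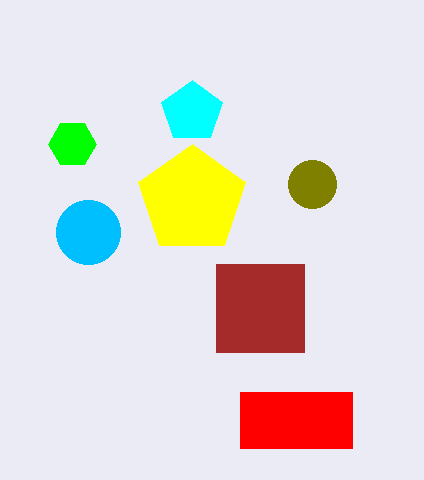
p_1 = 240, s_1 = 352, t_1 = 448, a_2 = 88, b_2 = 232, c_2 = 32, a_3 = 192, b_3 = 200, c_3 = 56, a_4 = 312, b_4 = 184, a_5 = 72, b_5 = 144, c_5 = 24, a_6 = 192, b_6 = 112, p_7 = 216, q_7 = 264, s_7 = 304, t_7 = 352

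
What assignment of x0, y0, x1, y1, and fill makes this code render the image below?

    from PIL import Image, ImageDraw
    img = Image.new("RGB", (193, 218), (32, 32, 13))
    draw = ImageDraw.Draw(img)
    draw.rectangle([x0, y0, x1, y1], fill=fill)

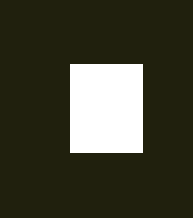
x0 = 70
y0 = 64
x1 = 142
y1 = 152
fill = 'white'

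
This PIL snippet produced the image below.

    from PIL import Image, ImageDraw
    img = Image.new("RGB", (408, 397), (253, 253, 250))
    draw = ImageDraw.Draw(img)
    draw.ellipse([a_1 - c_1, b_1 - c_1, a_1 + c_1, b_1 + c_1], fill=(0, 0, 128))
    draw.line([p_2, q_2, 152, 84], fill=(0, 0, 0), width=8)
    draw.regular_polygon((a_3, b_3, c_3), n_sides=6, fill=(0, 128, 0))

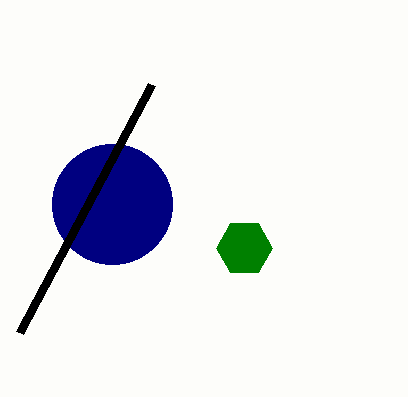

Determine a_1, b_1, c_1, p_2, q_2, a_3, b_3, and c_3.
a_1 = 112
b_1 = 204
c_1 = 60
p_2 = 20
q_2 = 332
a_3 = 244
b_3 = 248
c_3 = 28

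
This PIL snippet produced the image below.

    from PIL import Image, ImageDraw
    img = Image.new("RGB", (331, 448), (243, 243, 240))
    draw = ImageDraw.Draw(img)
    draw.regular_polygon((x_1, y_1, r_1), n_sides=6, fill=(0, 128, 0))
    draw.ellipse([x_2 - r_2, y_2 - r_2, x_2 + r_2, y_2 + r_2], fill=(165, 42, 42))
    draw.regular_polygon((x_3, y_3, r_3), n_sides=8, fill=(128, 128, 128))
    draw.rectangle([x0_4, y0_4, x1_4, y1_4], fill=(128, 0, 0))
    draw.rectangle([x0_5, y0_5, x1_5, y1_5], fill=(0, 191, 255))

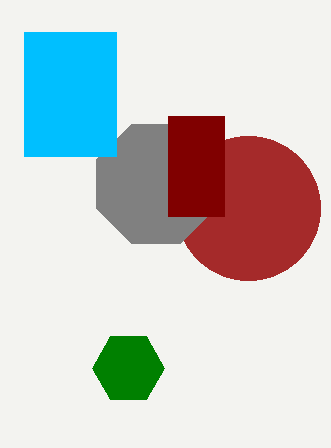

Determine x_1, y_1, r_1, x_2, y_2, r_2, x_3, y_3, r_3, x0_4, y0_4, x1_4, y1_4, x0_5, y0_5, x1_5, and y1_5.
x_1 = 128; y_1 = 368; r_1 = 36; x_2 = 248; y_2 = 208; r_2 = 72; x_3 = 156; y_3 = 184; r_3 = 64; x0_4 = 168; y0_4 = 116; x1_4 = 224; y1_4 = 216; x0_5 = 24; y0_5 = 32; x1_5 = 116; y1_5 = 156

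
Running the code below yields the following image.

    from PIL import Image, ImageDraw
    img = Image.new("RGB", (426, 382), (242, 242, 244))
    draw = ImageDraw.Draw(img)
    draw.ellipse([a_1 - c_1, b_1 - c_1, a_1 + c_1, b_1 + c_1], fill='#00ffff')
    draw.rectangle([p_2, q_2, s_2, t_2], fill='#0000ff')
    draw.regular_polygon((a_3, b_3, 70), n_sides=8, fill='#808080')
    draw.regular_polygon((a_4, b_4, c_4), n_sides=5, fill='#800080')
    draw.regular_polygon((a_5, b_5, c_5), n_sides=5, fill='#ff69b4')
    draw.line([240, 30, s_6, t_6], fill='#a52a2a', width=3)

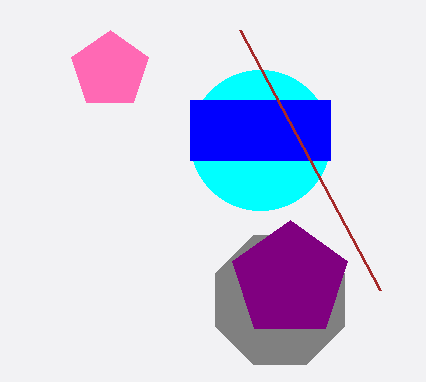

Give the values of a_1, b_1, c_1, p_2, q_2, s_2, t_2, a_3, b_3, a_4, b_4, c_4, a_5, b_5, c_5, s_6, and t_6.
a_1 = 260
b_1 = 140
c_1 = 70
p_2 = 190
q_2 = 100
s_2 = 330
t_2 = 160
a_3 = 280
b_3 = 300
a_4 = 290
b_4 = 280
c_4 = 60
a_5 = 110
b_5 = 70
c_5 = 40
s_6 = 380
t_6 = 290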